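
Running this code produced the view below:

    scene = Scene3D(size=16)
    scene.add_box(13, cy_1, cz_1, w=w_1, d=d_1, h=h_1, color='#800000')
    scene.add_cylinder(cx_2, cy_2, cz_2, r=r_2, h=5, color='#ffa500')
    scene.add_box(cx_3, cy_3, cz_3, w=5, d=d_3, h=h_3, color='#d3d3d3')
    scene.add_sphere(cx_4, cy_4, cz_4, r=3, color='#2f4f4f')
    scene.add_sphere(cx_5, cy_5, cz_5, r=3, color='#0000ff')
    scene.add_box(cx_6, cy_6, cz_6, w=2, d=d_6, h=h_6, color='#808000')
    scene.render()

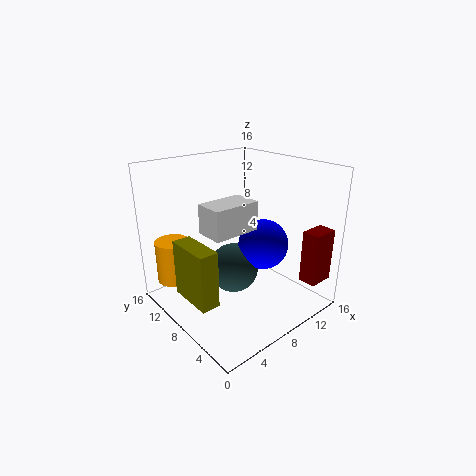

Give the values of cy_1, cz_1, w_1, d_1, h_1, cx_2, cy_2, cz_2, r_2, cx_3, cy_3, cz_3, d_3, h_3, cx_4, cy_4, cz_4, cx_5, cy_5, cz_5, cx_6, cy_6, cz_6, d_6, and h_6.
cy_1 = 1, cz_1 = 3, w_1 = 3, d_1 = 2, h_1 = 6, cx_2 = 3, cy_2 = 14, cz_2 = 2, r_2 = 2, cx_3 = 3, cy_3 = 5, cz_3 = 10, d_3 = 3, h_3 = 3, cx_4 = 9, cy_4 = 10, cz_4 = 3, cx_5 = 12, cy_5 = 8, cz_5 = 6, cx_6 = 1, cy_6 = 5, cz_6 = 3, d_6 = 5, h_6 = 6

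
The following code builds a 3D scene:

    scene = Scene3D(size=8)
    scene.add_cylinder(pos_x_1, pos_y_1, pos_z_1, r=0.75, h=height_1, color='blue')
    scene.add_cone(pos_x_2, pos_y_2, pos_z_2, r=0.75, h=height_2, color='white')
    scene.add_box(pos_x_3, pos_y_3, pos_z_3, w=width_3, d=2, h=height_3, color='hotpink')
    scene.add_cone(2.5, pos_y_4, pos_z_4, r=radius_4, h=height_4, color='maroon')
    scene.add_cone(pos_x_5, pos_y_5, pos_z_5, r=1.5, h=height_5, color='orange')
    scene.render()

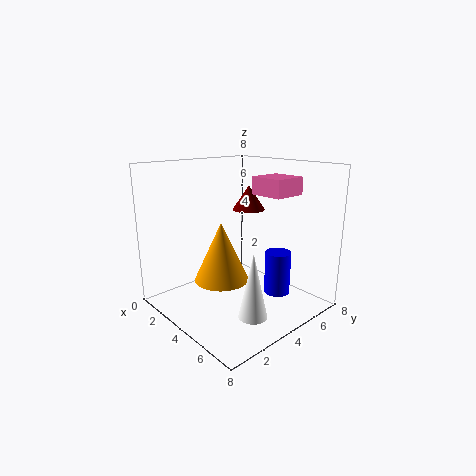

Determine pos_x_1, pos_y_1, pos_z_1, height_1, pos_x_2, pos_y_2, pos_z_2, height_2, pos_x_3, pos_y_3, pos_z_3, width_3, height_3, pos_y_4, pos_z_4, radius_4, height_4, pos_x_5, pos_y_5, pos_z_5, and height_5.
pos_x_1 = 5.25
pos_y_1 = 6
pos_z_1 = 0.5
height_1 = 2.5
pos_x_2 = 6.25
pos_y_2 = 3
pos_z_2 = 0.5
height_2 = 3.5
pos_x_3 = 3.75
pos_y_3 = 5.25
pos_z_3 = 6.25
width_3 = 2
height_3 = 1
pos_y_4 = 6.25
pos_z_4 = 5
radius_4 = 1
height_4 = 1.5
pos_x_5 = 3.75
pos_y_5 = 3
pos_z_5 = 1.75
height_5 = 3.25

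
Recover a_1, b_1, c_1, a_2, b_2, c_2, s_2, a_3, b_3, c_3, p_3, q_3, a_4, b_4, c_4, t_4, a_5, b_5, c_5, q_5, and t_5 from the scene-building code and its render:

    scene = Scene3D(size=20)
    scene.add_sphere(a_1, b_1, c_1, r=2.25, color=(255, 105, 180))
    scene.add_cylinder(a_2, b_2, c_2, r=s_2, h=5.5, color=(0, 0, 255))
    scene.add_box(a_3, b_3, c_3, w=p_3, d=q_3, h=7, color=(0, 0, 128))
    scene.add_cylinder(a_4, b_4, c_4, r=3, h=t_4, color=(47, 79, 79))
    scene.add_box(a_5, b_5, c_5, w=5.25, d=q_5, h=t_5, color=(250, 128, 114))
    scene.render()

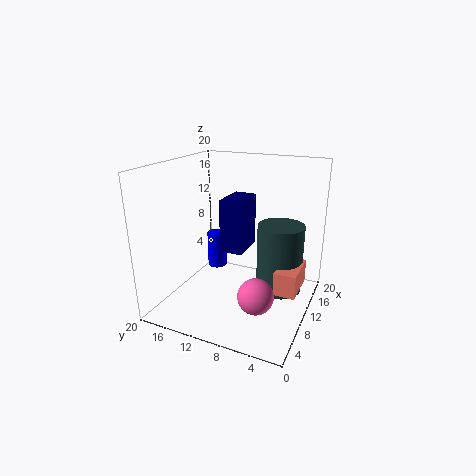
a_1 = 4.25
b_1 = 5
c_1 = 5.25
a_2 = 14
b_2 = 15.5
c_2 = 3
s_2 = 1.5
a_3 = 7
b_3 = 8.25
c_3 = 9
p_3 = 5
q_3 = 3
a_4 = 9.5
b_4 = 3.75
c_4 = 4
t_4 = 9
a_5 = 5.5
b_5 = 0.5
c_5 = 5.25
q_5 = 2.75
t_5 = 3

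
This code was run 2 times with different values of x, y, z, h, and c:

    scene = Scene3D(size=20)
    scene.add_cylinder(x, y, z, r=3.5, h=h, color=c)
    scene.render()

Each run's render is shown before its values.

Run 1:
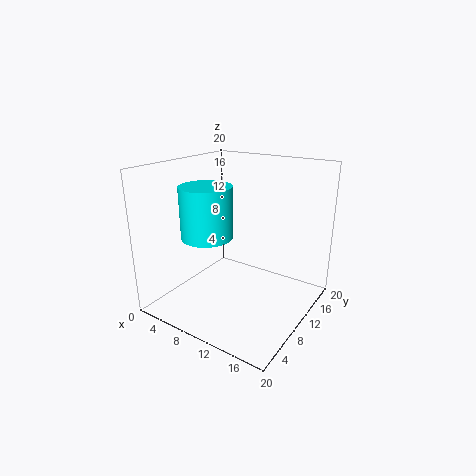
x = 7
y = 7
z = 10.5
h = 7
c = 'cyan'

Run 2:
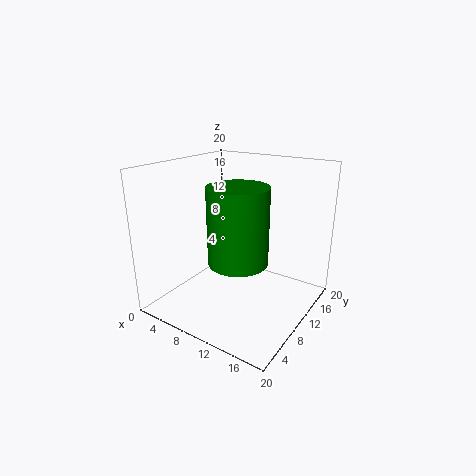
x = 14
y = 4
z = 10
h = 9
c = 'green'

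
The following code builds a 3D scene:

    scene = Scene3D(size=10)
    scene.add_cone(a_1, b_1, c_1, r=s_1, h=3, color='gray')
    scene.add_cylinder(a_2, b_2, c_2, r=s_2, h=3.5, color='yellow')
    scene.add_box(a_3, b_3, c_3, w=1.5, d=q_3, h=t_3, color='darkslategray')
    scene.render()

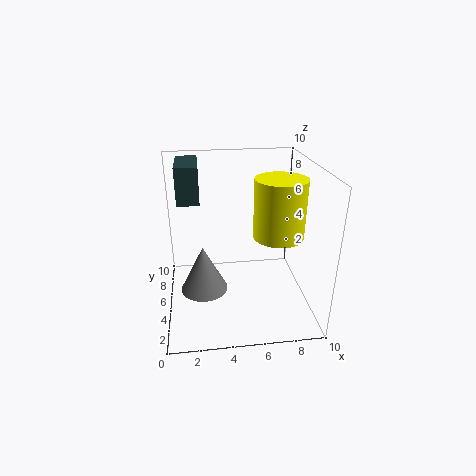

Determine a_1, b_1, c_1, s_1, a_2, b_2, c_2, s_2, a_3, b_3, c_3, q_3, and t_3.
a_1 = 2.5
b_1 = 3
c_1 = 2.5
s_1 = 1.5
a_2 = 7
b_2 = 2
c_2 = 6.5
s_2 = 1.5
a_3 = 1
b_3 = 5
c_3 = 7.5
q_3 = 3.5
t_3 = 2.5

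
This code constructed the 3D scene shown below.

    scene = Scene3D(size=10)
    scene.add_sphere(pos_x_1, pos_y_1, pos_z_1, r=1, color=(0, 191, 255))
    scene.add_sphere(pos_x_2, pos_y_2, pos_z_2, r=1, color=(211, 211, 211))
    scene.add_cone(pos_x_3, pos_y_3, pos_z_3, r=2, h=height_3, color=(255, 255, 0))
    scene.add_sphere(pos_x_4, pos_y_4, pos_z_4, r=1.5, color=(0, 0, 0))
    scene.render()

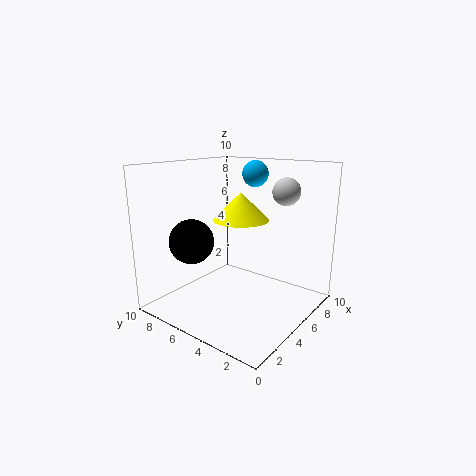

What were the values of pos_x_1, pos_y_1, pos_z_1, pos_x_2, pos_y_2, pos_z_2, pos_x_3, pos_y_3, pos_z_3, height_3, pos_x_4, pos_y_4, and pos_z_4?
pos_x_1 = 8.5, pos_y_1 = 6, pos_z_1 = 9, pos_x_2 = 8, pos_y_2 = 3, pos_z_2 = 8, pos_x_3 = 6, pos_y_3 = 5.5, pos_z_3 = 6, height_3 = 2, pos_x_4 = 2.5, pos_y_4 = 7, pos_z_4 = 5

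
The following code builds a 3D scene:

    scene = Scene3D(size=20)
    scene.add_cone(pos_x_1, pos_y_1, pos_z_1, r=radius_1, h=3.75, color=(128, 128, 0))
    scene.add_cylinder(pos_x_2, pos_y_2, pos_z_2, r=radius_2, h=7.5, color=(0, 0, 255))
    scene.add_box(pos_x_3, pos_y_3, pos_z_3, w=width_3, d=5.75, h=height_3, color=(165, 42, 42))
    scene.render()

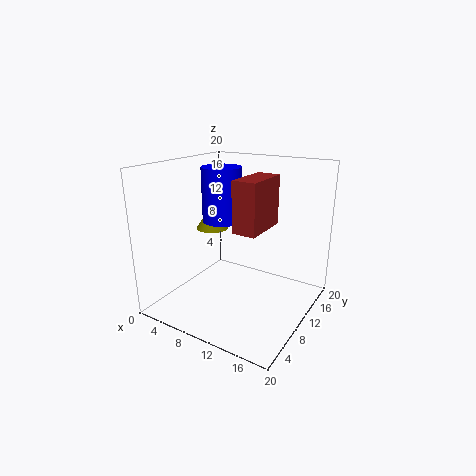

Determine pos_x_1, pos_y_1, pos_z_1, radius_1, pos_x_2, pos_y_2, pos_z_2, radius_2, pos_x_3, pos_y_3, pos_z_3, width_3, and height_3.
pos_x_1 = 3.25; pos_y_1 = 13.25; pos_z_1 = 9.25; radius_1 = 2.5; pos_x_2 = 7.25; pos_y_2 = 10.25; pos_z_2 = 12; radius_2 = 2.75; pos_x_3 = 14; pos_y_3 = 2.25; pos_z_3 = 14; width_3 = 2.75; height_3 = 5.75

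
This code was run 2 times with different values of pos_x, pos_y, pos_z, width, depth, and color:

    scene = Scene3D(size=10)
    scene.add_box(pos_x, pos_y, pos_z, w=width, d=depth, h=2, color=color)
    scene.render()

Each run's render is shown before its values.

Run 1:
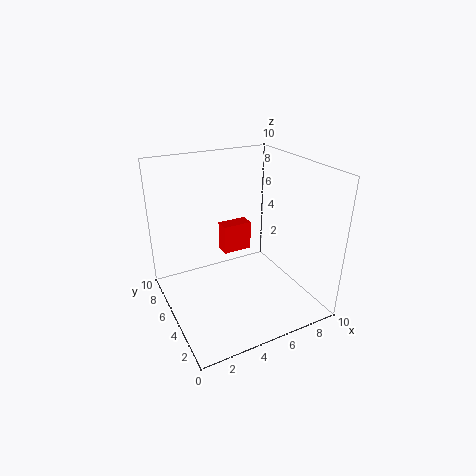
pos_x = 4
pos_y = 5
pos_z = 4
width = 2
depth = 1
color = 'red'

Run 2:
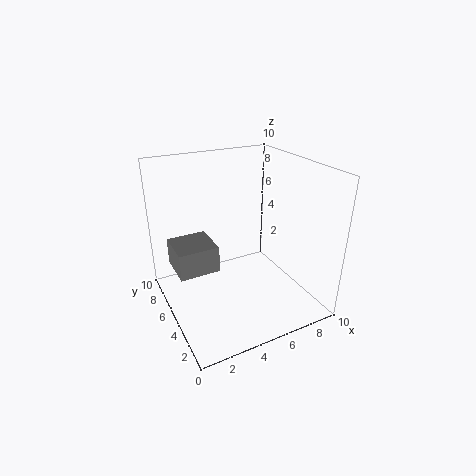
pos_x = 1
pos_y = 6
pos_z = 2
width = 3
depth = 3
color = 'gray'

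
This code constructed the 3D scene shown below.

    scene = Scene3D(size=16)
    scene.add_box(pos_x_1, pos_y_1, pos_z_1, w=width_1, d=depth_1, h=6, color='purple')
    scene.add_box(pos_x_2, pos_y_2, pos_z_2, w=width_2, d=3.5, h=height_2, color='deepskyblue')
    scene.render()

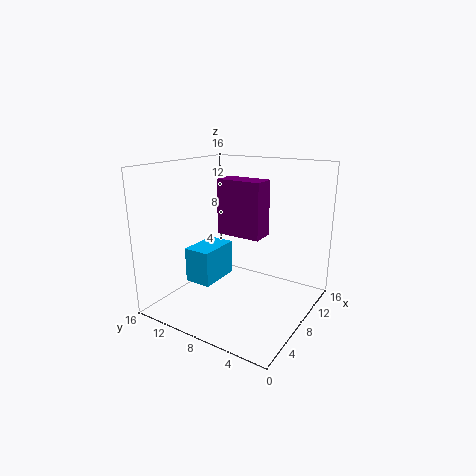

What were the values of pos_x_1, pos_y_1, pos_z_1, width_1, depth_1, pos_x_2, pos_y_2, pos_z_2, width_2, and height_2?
pos_x_1 = 7; pos_y_1 = 5; pos_z_1 = 8.5; width_1 = 2.5; depth_1 = 5; pos_x_2 = 8; pos_y_2 = 12.5; pos_z_2 = 0.5; width_2 = 5.5; height_2 = 4.5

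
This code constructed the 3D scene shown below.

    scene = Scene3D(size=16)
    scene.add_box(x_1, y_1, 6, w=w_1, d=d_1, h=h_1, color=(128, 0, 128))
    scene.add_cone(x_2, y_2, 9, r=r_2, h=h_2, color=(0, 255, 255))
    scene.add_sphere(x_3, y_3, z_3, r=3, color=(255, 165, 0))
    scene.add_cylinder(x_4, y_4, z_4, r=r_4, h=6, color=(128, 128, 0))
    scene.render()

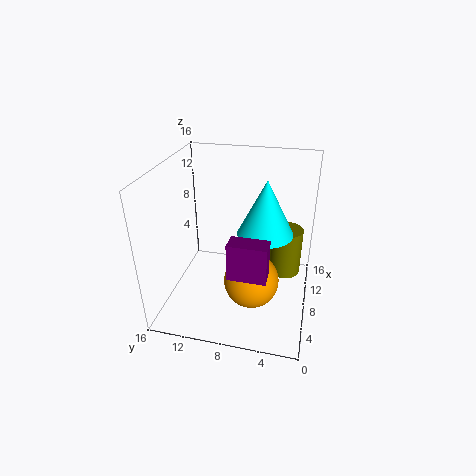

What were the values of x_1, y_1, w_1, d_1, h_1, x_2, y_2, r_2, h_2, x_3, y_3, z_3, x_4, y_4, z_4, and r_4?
x_1 = 3, y_1 = 4, w_1 = 2, d_1 = 4, h_1 = 4, x_2 = 8, y_2 = 5, r_2 = 3, h_2 = 6, x_3 = 6, y_3 = 6, z_3 = 4, x_4 = 13, y_4 = 3, z_4 = 1, r_4 = 2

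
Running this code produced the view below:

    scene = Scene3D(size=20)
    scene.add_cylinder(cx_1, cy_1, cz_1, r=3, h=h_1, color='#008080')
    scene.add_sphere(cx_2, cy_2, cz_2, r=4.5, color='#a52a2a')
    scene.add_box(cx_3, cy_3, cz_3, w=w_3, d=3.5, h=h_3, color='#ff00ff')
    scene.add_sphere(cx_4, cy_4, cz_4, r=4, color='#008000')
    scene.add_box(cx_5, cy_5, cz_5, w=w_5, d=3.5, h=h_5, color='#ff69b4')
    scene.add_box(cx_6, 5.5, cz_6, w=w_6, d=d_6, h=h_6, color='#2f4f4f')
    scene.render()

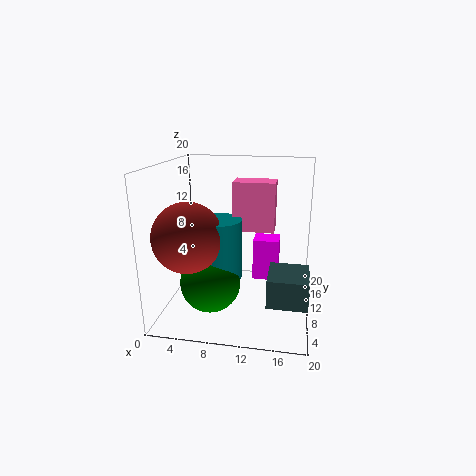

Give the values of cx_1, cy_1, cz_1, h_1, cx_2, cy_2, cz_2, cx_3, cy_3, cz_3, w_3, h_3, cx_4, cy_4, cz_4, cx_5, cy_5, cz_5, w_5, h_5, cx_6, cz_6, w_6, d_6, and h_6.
cx_1 = 8; cy_1 = 7; cz_1 = 5.5; h_1 = 8; cx_2 = 4.5; cy_2 = 5; cz_2 = 11.5; cx_3 = 11.5; cy_3 = 14.5; cz_3 = 1.5; w_3 = 4; h_3 = 6.5; cx_4 = 7; cy_4 = 6; cz_4 = 5; cx_5 = 9.5; cy_5 = 8.5; cz_5 = 11.5; w_5 = 5.5; h_5 = 6.5; cx_6 = 14.5; cz_6 = 2; w_6 = 5.5; d_6 = 6; h_6 = 4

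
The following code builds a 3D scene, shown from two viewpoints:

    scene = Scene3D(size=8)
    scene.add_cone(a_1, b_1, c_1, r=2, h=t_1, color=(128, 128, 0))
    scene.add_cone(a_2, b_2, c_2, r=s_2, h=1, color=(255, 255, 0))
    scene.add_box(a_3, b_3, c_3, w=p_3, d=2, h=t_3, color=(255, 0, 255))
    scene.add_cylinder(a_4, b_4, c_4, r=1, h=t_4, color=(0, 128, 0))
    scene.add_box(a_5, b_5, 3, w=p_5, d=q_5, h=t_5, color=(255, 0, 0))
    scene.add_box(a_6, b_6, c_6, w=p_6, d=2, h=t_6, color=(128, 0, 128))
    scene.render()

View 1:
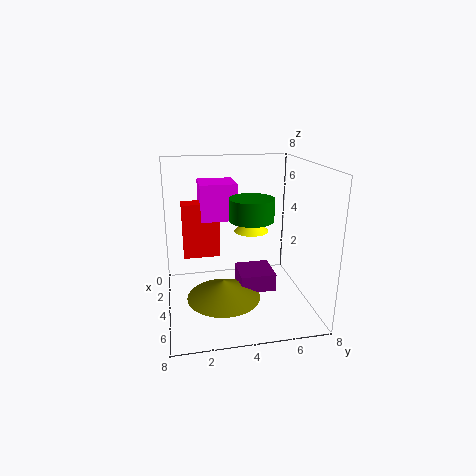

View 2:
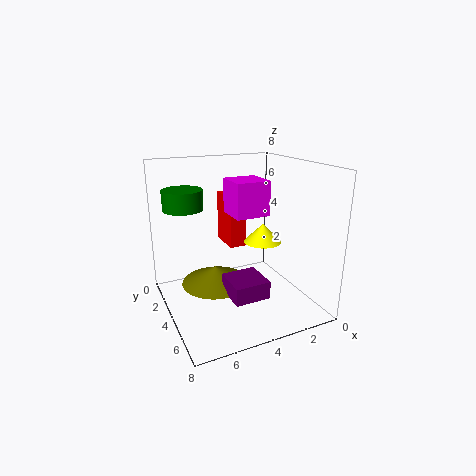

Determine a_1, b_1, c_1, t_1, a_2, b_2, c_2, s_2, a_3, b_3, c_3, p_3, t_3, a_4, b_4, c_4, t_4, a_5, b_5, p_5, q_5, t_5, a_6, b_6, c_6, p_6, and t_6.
a_1 = 5; b_1 = 3; c_1 = 1; t_1 = 1; a_2 = 3; b_2 = 5; c_2 = 4; s_2 = 1; a_3 = 2; b_3 = 2; c_3 = 5; p_3 = 2; t_3 = 2; a_4 = 7; b_4 = 4; c_4 = 6; t_4 = 1; a_5 = 3; b_5 = 1; p_5 = 1; q_5 = 2; t_5 = 3; a_6 = 3; b_6 = 4; c_6 = 1; p_6 = 2; t_6 = 1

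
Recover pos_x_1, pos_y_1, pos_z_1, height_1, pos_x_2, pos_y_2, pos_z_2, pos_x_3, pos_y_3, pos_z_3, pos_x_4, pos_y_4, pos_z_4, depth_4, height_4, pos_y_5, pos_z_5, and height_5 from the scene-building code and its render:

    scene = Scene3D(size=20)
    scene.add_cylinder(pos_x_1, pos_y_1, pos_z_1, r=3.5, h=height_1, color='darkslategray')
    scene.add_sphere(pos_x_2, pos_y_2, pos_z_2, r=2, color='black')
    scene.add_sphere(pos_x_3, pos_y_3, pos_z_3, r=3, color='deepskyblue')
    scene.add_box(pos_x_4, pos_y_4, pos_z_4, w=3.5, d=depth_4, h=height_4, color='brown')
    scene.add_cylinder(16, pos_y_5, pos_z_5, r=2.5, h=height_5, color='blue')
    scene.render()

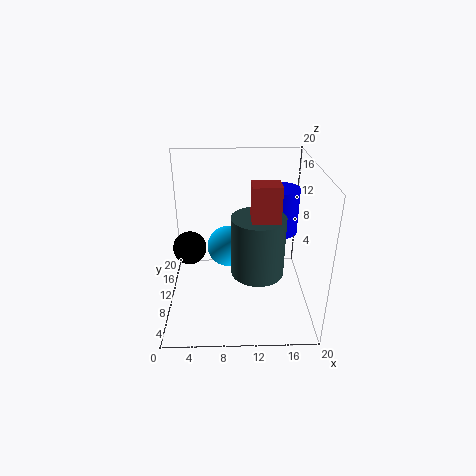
pos_x_1 = 12.5
pos_y_1 = 7
pos_z_1 = 6.5
height_1 = 8
pos_x_2 = 4
pos_y_2 = 5
pos_z_2 = 11.5
pos_x_3 = 8.5
pos_y_3 = 13
pos_z_3 = 7
pos_x_4 = 11.5
pos_y_4 = 5
pos_z_4 = 13.5
depth_4 = 3
height_4 = 5.5
pos_y_5 = 12
pos_z_5 = 10
height_5 = 6.5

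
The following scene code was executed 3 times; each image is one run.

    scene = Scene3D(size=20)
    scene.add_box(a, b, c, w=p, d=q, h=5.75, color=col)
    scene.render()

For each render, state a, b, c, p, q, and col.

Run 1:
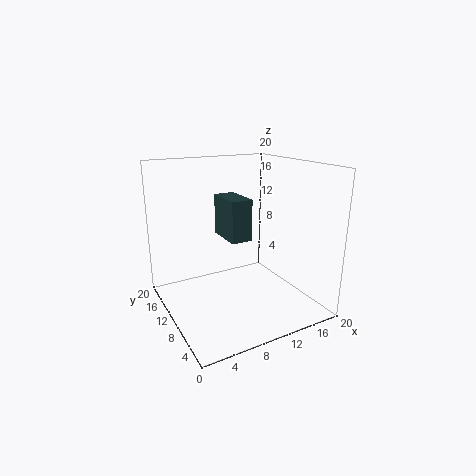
a = 8.5; b = 8.75; c = 9.75; p = 3; q = 5.5; col = 'darkslategray'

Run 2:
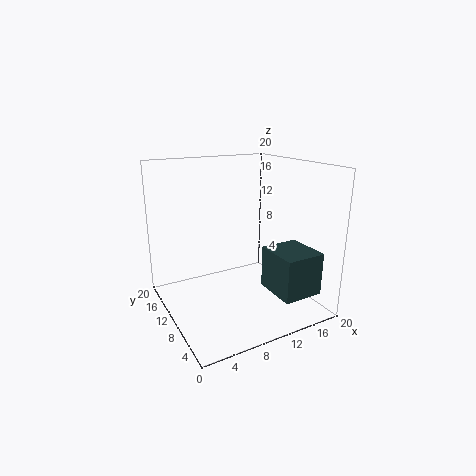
a = 12.25; b = 1.25; c = 3.5; p = 5.5; q = 6; col = 'darkslategray'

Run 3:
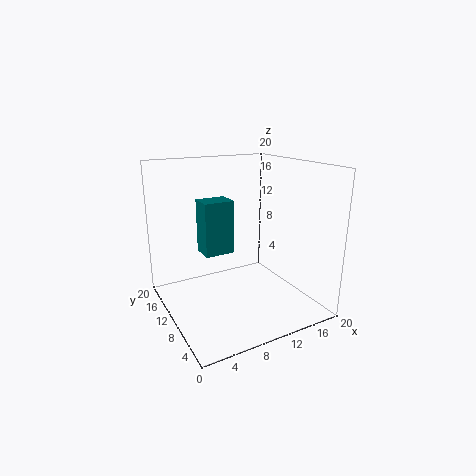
a = 2; b = 2.25; c = 11.75; p = 3.25; q = 2.5; col = 'teal'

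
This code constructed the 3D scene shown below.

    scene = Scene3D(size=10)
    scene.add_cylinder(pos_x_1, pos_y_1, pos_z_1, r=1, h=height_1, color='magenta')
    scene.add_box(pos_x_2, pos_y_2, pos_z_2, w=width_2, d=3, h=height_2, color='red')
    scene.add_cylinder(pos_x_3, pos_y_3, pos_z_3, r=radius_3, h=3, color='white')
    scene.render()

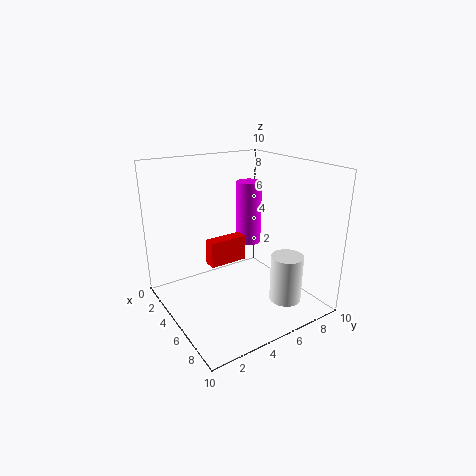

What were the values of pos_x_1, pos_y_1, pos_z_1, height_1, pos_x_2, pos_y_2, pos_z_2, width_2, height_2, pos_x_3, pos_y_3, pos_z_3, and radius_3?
pos_x_1 = 2
pos_y_1 = 8
pos_z_1 = 3
height_1 = 5
pos_x_2 = 2
pos_y_2 = 4
pos_z_2 = 2
width_2 = 1
height_2 = 2
pos_x_3 = 9
pos_y_3 = 6
pos_z_3 = 2
radius_3 = 1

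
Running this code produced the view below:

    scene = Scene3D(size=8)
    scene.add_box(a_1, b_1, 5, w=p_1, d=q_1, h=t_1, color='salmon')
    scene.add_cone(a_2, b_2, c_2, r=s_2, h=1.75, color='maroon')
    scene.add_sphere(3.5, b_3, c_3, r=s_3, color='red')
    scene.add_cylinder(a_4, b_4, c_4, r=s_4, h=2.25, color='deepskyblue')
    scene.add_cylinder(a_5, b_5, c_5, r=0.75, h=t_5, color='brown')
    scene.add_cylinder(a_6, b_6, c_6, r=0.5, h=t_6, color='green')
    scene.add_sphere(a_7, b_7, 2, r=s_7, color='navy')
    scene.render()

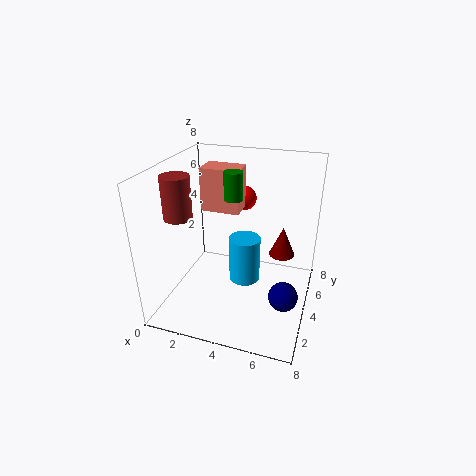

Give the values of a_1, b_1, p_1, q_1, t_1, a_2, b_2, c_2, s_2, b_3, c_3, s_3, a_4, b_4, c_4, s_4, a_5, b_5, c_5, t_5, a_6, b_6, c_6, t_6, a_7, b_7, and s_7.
a_1 = 1.5, b_1 = 4.75, p_1 = 2.25, q_1 = 1.5, t_1 = 2.5, a_2 = 6.25, b_2 = 5.5, c_2 = 2.5, s_2 = 0.75, b_3 = 6.75, c_3 = 5.25, s_3 = 0.75, a_4 = 5, b_4 = 2, c_4 = 3, s_4 = 0.75, a_5 = 1.25, b_5 = 2.5, c_5 = 5.5, t_5 = 2.25, a_6 = 3.75, b_6 = 4, c_6 = 6.25, t_6 = 1.5, a_7 = 7, b_7 = 2.25, s_7 = 0.75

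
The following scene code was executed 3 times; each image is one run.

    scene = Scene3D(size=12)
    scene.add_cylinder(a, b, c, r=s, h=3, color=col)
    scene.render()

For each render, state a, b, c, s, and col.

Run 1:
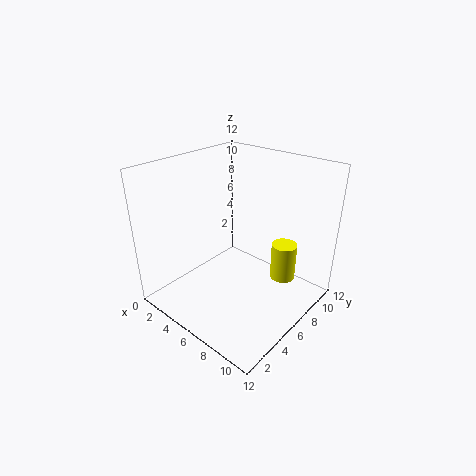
a = 9.75; b = 7.25; c = 3.25; s = 1; col = 'yellow'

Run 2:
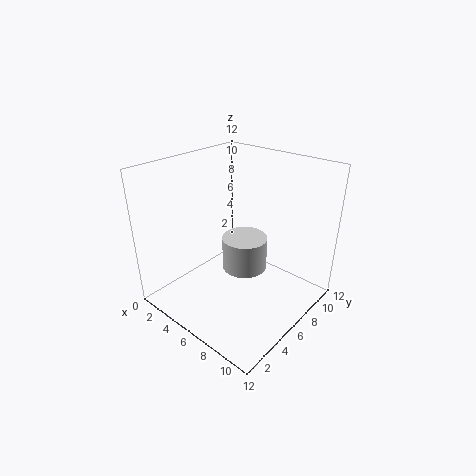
a = 5.5; b = 7.5; c = 2.25; s = 2; col = 'lightgray'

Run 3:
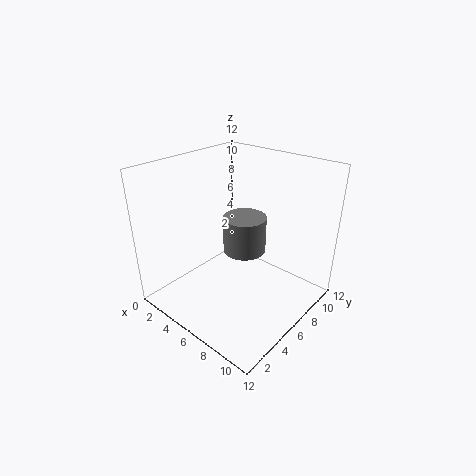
a = 6.5; b = 6.25; c = 5; s = 1.75; col = 'gray'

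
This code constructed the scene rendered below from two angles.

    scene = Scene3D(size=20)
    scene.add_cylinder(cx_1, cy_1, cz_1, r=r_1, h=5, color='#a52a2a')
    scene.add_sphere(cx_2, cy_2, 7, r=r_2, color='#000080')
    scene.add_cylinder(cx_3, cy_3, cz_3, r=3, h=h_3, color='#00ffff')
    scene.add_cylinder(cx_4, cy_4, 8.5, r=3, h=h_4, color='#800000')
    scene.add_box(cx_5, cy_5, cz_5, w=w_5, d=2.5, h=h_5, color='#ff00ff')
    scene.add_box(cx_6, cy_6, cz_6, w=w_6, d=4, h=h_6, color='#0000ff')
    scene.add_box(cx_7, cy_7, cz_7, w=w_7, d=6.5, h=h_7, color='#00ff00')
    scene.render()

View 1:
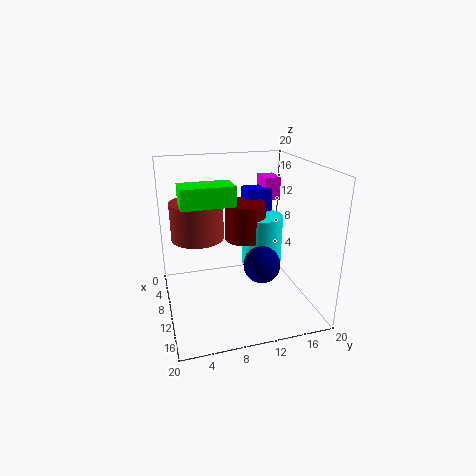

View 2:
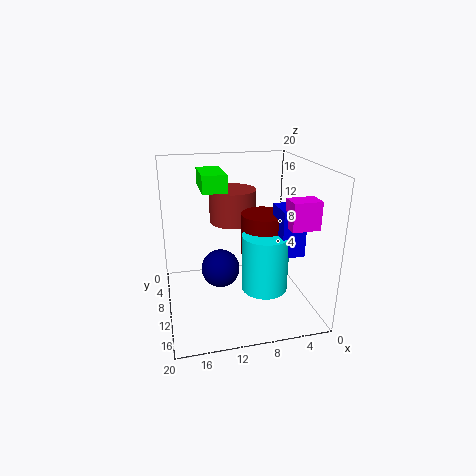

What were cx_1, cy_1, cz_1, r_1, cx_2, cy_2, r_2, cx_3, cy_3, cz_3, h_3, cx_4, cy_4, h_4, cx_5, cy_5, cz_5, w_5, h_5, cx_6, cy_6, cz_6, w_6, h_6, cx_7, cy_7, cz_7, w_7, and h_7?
cx_1 = 9.5; cy_1 = 4.5; cz_1 = 10.5; r_1 = 3.5; cx_2 = 13; cy_2 = 12.5; r_2 = 2.5; cx_3 = 7.5; cy_3 = 14.5; cz_3 = 4.5; h_3 = 7.5; cx_4 = 7; cy_4 = 12; h_4 = 5.5; cx_5 = 2; cy_5 = 15.5; cz_5 = 13.5; w_5 = 3.5; h_5 = 3.5; cx_6 = 3; cy_6 = 12.5; cz_6 = 9.5; w_6 = 3; h_6 = 6; cx_7 = 11; cy_7 = 2; cz_7 = 16; w_7 = 3.5; h_7 = 2.5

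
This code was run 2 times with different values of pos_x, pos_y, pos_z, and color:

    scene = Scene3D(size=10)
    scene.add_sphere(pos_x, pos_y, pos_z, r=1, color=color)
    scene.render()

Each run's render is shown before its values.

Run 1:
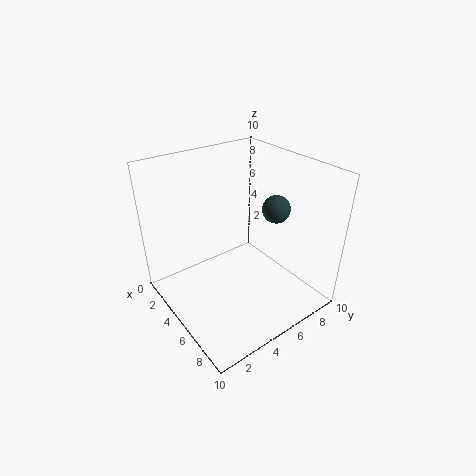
pos_x = 5.5; pos_y = 8; pos_z = 6.5; color = 'darkslategray'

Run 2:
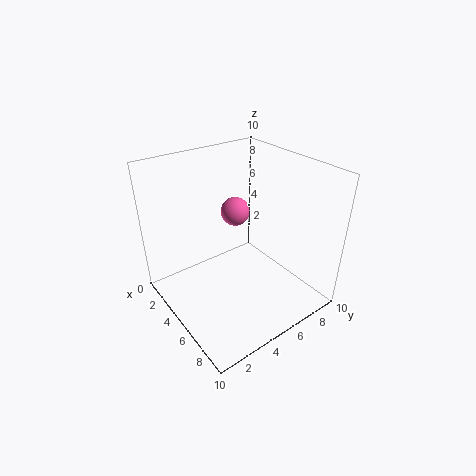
pos_x = 4; pos_y = 5.5; pos_z = 6.5; color = 'hotpink'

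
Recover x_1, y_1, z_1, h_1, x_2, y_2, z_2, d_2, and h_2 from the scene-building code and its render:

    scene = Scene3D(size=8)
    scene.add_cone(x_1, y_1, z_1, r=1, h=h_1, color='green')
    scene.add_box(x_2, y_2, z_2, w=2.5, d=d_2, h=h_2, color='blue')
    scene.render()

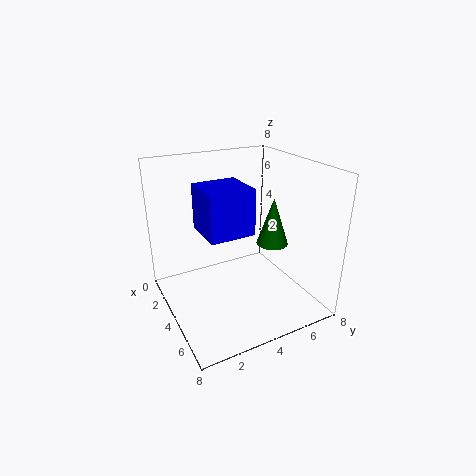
x_1 = 3; y_1 = 7; z_1 = 2.5; h_1 = 3; x_2 = 2.5; y_2 = 2; z_2 = 4.5; d_2 = 2.5; h_2 = 2.5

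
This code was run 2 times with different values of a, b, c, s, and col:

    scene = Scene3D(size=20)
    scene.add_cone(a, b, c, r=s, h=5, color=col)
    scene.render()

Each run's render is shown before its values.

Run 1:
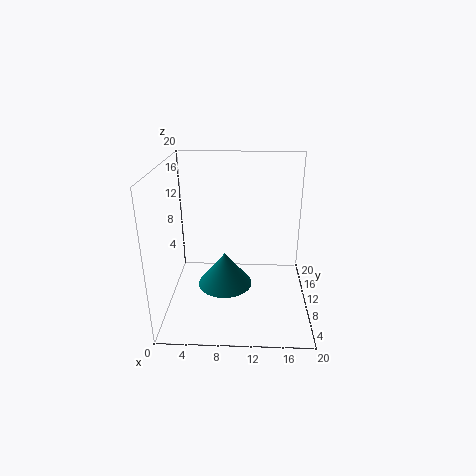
a = 8; b = 11; c = 2; s = 4; col = 'teal'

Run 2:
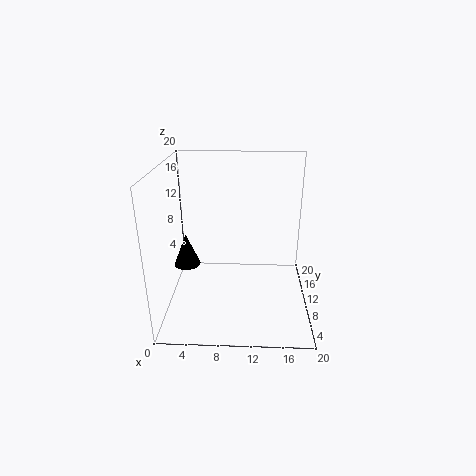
a = 2; b = 13; c = 4; s = 2; col = 'black'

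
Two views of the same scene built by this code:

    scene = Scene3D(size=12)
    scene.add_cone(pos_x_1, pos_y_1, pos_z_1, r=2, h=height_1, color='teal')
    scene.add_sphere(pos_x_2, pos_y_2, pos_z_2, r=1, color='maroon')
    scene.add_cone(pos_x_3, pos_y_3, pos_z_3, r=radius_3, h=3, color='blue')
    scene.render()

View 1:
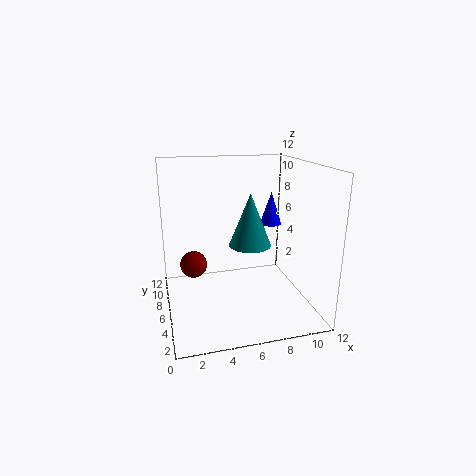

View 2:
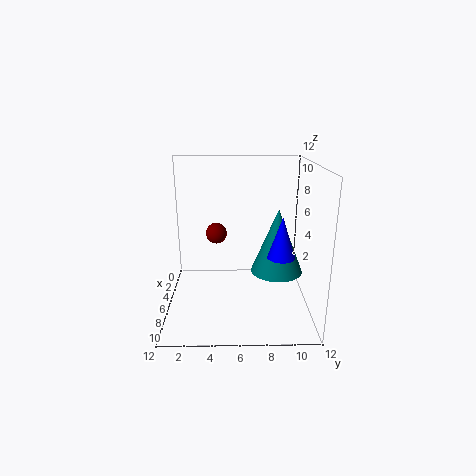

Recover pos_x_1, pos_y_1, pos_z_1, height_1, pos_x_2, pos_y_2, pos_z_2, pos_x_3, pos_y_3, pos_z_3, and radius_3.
pos_x_1 = 8
pos_y_1 = 9
pos_z_1 = 4
height_1 = 5
pos_x_2 = 2
pos_y_2 = 4
pos_z_2 = 5
pos_x_3 = 10
pos_y_3 = 9
pos_z_3 = 6
radius_3 = 1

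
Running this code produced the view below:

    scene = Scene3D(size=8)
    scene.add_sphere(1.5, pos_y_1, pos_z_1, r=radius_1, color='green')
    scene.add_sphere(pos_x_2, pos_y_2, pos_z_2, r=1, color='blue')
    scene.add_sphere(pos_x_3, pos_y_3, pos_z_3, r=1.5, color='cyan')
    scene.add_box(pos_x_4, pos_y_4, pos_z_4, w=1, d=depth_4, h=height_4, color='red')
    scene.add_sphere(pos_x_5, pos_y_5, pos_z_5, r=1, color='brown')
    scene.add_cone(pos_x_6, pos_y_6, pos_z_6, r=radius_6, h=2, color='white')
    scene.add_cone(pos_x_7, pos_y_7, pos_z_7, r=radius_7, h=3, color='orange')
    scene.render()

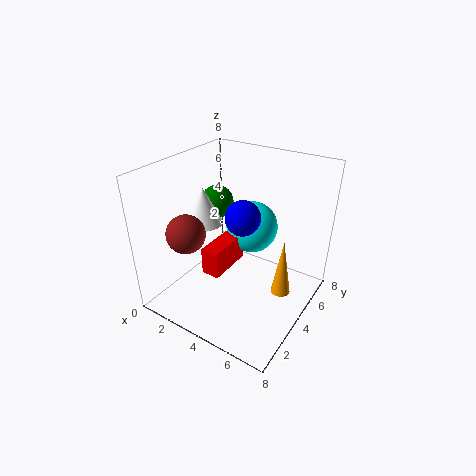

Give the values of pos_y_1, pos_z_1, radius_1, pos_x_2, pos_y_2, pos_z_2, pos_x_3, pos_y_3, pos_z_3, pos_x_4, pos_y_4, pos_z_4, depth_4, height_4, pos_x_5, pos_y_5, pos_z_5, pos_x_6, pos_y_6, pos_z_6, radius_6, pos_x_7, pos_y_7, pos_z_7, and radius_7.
pos_y_1 = 5.5, pos_z_1 = 5, radius_1 = 1, pos_x_2 = 4, pos_y_2 = 4.5, pos_z_2 = 5, pos_x_3 = 4, pos_y_3 = 5.5, pos_z_3 = 4, pos_x_4 = 3, pos_y_4 = 2, pos_z_4 = 2.5, depth_4 = 2.5, height_4 = 1.5, pos_x_5 = 2.5, pos_y_5 = 1.5, pos_z_5 = 5, pos_x_6 = 2.5, pos_y_6 = 3, pos_z_6 = 5, radius_6 = 1, pos_x_7 = 7, pos_y_7 = 3.5, pos_z_7 = 2, radius_7 = 0.5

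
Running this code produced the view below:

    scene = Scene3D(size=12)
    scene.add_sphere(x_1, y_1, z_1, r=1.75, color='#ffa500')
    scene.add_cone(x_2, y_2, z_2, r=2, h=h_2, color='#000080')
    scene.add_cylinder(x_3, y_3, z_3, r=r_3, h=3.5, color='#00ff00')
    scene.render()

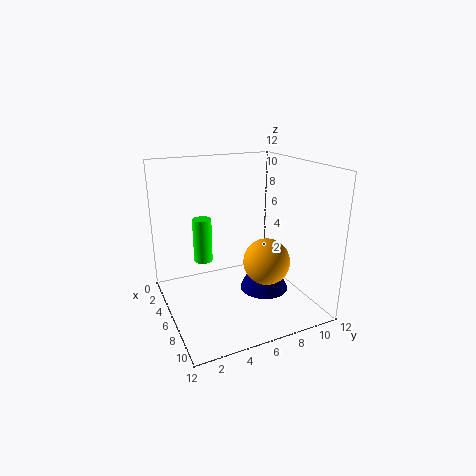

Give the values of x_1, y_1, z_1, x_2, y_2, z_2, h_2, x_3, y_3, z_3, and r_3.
x_1 = 9.5
y_1 = 6.75
z_1 = 5.25
x_2 = 7.5
y_2 = 7.75
z_2 = 1.75
h_2 = 4.25
x_3 = 5.75
y_3 = 3
z_3 = 4.5
r_3 = 0.75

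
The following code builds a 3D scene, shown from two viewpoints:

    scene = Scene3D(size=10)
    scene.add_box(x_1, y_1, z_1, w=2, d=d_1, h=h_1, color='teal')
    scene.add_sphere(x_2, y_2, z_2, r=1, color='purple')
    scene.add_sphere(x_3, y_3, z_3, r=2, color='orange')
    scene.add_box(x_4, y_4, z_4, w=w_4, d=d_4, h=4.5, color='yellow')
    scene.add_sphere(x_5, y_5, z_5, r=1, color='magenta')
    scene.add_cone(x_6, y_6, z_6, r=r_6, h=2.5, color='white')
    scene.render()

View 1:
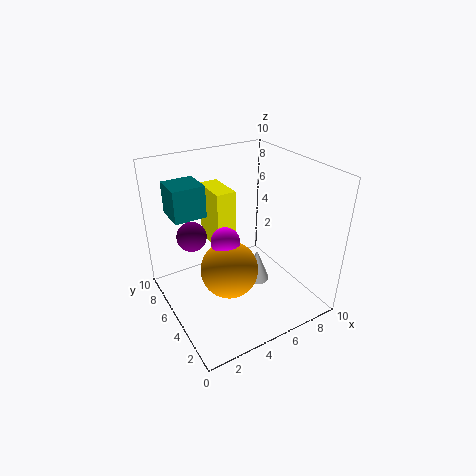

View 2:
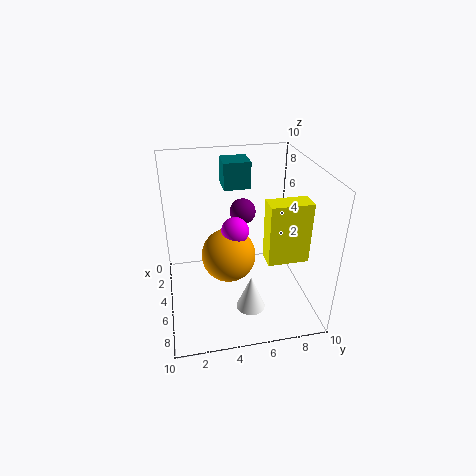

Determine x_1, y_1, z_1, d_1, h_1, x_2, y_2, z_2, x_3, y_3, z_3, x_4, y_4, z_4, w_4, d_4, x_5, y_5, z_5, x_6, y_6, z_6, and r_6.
x_1 = 0.5, y_1 = 4.5, z_1 = 7.5, d_1 = 2, h_1 = 2, x_2 = 2, y_2 = 6, z_2 = 5.5, x_3 = 4, y_3 = 4.5, z_3 = 3, x_4 = 4.5, y_4 = 7, z_4 = 3, w_4 = 1.5, d_4 = 3, x_5 = 4, y_5 = 5, z_5 = 5, x_6 = 7, y_6 = 5.5, z_6 = 0.5, r_6 = 1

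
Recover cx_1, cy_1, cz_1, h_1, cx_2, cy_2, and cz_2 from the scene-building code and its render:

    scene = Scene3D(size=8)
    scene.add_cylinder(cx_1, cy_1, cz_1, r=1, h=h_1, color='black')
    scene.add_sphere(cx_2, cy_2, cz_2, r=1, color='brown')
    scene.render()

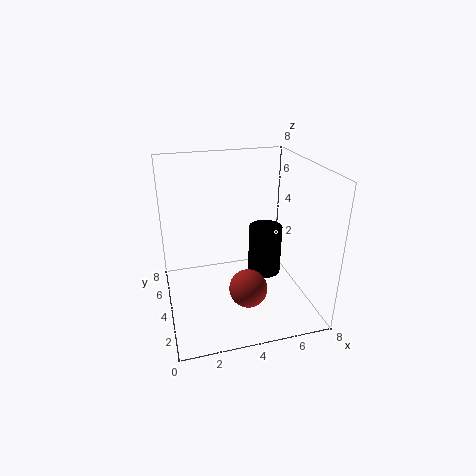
cx_1 = 6
cy_1 = 5
cz_1 = 1
h_1 = 3
cx_2 = 4
cy_2 = 2
cz_2 = 2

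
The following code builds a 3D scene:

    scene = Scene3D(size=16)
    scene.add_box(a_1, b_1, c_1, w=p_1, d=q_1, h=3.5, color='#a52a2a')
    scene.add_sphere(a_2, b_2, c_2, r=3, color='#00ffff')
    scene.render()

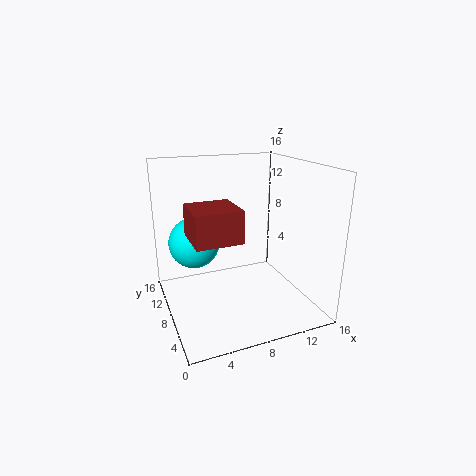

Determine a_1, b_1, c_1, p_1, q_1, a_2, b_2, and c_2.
a_1 = 2.5
b_1 = 5
c_1 = 8.5
p_1 = 5
q_1 = 5
a_2 = 4
b_2 = 12
c_2 = 6.5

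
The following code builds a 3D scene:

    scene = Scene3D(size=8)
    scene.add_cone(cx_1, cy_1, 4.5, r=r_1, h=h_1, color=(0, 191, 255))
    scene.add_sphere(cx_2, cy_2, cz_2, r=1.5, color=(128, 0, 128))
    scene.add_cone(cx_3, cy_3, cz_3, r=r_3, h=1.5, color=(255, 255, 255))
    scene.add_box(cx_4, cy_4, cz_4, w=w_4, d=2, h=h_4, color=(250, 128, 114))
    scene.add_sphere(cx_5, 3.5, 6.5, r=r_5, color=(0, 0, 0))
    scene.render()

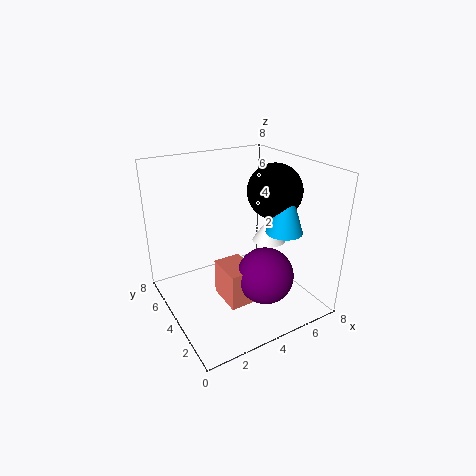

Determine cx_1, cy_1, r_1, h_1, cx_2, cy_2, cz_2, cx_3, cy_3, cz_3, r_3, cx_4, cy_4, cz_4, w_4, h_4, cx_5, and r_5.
cx_1 = 6
cy_1 = 2.5
r_1 = 1
h_1 = 3
cx_2 = 4.5
cy_2 = 2
cz_2 = 2.5
cx_3 = 6.5
cy_3 = 4.5
cz_3 = 3
r_3 = 1
cx_4 = 2.5
cy_4 = 2
cz_4 = 1
w_4 = 1.5
h_4 = 2
cx_5 = 6
r_5 = 1.5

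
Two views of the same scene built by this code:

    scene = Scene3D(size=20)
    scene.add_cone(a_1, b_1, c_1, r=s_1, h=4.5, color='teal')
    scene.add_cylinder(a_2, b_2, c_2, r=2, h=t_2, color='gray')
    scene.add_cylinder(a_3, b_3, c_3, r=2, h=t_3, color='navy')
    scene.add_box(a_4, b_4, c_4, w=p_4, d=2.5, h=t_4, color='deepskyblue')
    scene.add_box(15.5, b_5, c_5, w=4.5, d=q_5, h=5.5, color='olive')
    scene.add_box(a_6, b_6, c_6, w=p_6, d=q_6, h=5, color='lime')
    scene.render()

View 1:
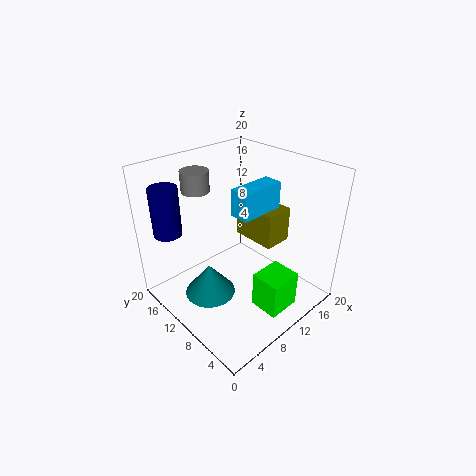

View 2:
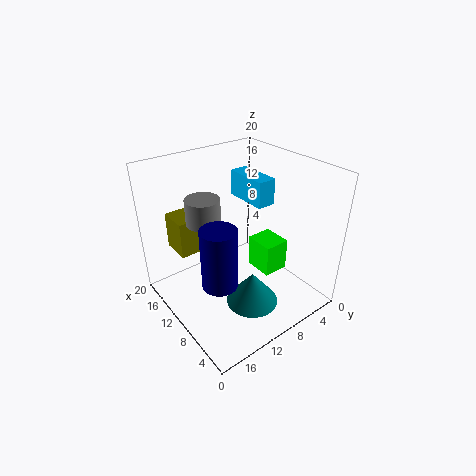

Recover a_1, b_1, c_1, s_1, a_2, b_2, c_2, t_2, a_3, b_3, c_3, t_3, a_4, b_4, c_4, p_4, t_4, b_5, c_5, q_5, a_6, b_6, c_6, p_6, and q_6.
a_1 = 5.5; b_1 = 11; c_1 = 2.5; s_1 = 3.5; a_2 = 8; b_2 = 16.5; c_2 = 15.5; t_2 = 3; a_3 = 3.5; b_3 = 17.5; c_3 = 10; t_3 = 7; a_4 = 7.5; b_4 = 6; c_4 = 15; p_4 = 6; t_4 = 3.5; b_5 = 9; c_5 = 6; q_5 = 7; a_6 = 8.5; b_6 = 1.5; c_6 = 2; p_6 = 4.5; q_6 = 4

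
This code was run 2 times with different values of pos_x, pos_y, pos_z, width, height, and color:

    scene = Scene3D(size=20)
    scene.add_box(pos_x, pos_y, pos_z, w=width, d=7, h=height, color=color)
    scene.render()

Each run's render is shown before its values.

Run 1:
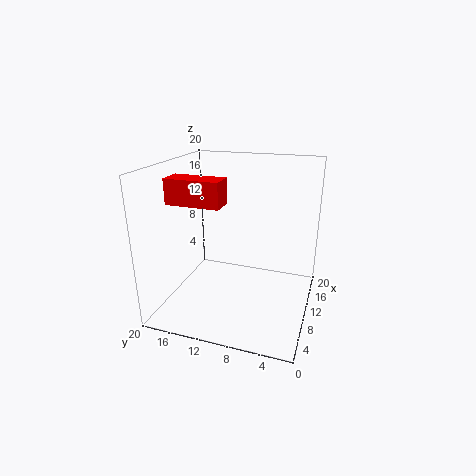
pos_x = 4.25
pos_y = 10.5
pos_z = 15.75
width = 3
height = 3.25
color = 'red'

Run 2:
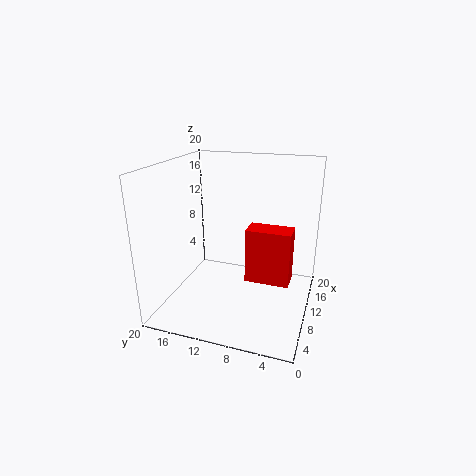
pos_x = 14
pos_y = 3.25
pos_z = 0.75
width = 3.75
height = 8.75
color = 'red'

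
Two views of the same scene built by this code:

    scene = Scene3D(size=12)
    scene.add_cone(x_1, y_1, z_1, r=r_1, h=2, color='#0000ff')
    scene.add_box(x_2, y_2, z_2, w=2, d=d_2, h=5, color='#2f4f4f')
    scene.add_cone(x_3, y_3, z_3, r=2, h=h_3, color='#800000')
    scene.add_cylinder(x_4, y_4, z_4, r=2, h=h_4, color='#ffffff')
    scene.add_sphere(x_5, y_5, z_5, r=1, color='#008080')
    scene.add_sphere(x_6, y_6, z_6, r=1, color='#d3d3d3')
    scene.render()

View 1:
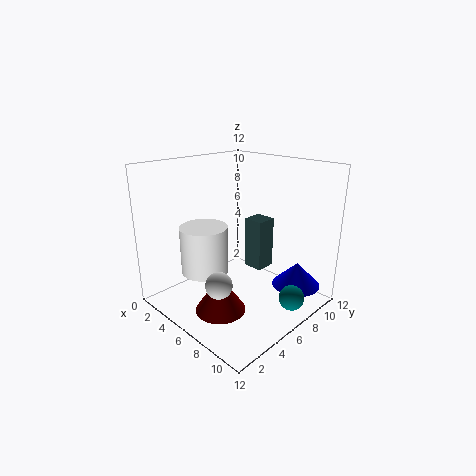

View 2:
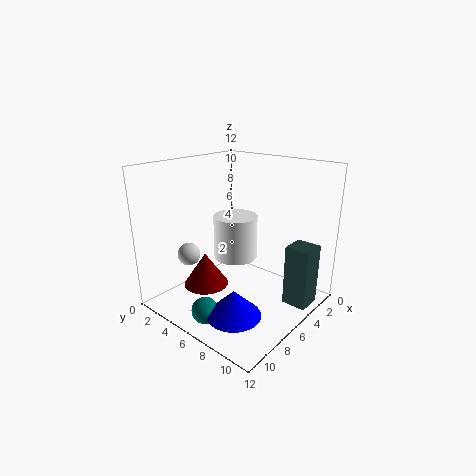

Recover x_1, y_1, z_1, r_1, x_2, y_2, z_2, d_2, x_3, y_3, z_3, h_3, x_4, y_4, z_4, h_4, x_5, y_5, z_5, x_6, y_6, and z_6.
x_1 = 10
y_1 = 9
z_1 = 2
r_1 = 2
x_2 = 3
y_2 = 10
z_2 = 1
d_2 = 2
x_3 = 7
y_3 = 3
z_3 = 1
h_3 = 3
x_4 = 4
y_4 = 4
z_4 = 3
h_4 = 4
x_5 = 11
y_5 = 7
z_5 = 2
x_6 = 8
y_6 = 2
z_6 = 4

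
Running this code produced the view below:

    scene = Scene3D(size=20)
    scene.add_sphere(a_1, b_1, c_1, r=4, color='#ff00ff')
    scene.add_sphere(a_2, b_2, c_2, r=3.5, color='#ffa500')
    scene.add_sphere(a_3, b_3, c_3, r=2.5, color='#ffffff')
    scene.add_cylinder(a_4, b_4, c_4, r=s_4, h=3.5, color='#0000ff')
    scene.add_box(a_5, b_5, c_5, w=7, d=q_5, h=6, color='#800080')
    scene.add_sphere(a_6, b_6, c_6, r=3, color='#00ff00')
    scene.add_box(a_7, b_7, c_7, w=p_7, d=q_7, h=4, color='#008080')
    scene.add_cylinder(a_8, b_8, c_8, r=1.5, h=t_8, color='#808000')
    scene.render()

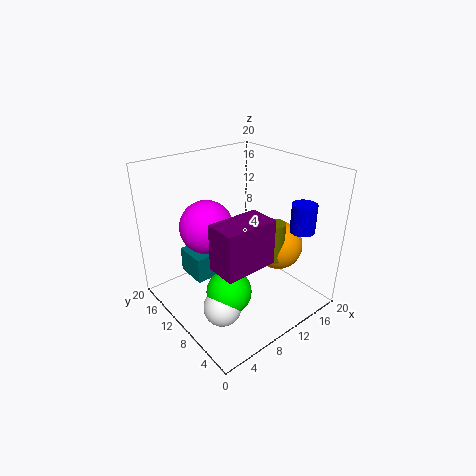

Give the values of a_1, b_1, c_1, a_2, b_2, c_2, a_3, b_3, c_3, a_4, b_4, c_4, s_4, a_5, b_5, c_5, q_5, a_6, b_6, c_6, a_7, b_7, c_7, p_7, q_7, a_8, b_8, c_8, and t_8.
a_1 = 8.5; b_1 = 15.5; c_1 = 10; a_2 = 15.5; b_2 = 7.5; c_2 = 8; a_3 = 4.5; b_3 = 6.5; c_3 = 3; a_4 = 13; b_4 = 1.5; c_4 = 13.5; s_4 = 1.5; a_5 = 3.5; b_5 = 3.5; c_5 = 9; q_5 = 4; a_6 = 6; b_6 = 7; c_6 = 4.5; a_7 = 6; b_7 = 14.5; c_7 = 1.5; p_7 = 6; q_7 = 5; a_8 = 13.5; b_8 = 6.5; c_8 = 7; t_8 = 5.5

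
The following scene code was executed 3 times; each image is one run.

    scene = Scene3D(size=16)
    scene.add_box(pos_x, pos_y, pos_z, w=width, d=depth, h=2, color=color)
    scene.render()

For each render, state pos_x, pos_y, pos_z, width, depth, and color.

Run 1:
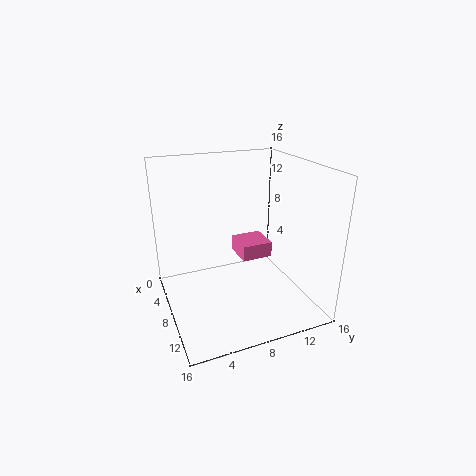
pos_x = 1; pos_y = 10; pos_z = 3; width = 4; depth = 4; color = 'hotpink'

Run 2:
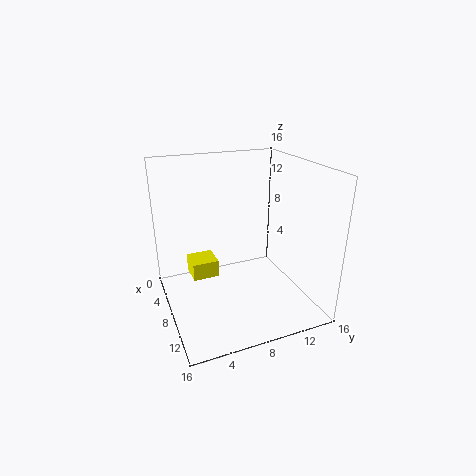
pos_x = 4; pos_y = 3; pos_z = 3; width = 3; depth = 3; color = 'yellow'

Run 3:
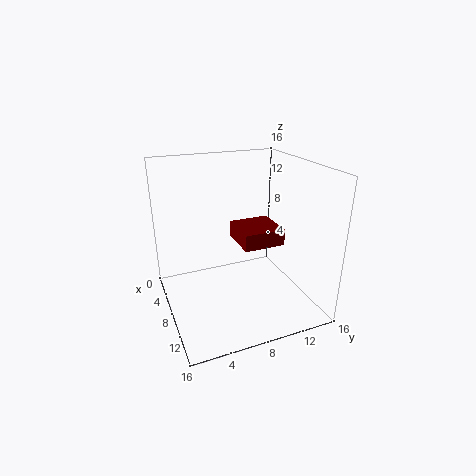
pos_x = 3; pos_y = 9; pos_z = 6; width = 5; depth = 5; color = 'maroon'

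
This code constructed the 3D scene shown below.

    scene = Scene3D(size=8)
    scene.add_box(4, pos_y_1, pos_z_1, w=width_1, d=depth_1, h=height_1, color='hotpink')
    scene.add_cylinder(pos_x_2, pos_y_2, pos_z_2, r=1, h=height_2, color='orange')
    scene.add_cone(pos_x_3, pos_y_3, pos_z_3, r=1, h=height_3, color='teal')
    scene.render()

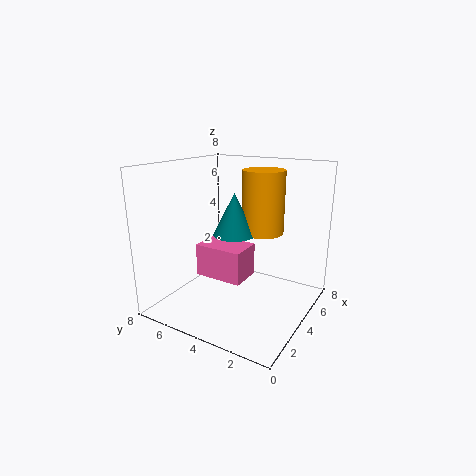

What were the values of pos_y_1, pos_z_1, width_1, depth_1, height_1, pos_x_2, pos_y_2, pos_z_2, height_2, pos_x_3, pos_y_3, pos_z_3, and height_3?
pos_y_1 = 4; pos_z_1 = 1; width_1 = 2; depth_1 = 3; height_1 = 2; pos_x_2 = 3; pos_y_2 = 2; pos_z_2 = 5; height_2 = 3; pos_x_3 = 2; pos_y_3 = 3; pos_z_3 = 5; height_3 = 2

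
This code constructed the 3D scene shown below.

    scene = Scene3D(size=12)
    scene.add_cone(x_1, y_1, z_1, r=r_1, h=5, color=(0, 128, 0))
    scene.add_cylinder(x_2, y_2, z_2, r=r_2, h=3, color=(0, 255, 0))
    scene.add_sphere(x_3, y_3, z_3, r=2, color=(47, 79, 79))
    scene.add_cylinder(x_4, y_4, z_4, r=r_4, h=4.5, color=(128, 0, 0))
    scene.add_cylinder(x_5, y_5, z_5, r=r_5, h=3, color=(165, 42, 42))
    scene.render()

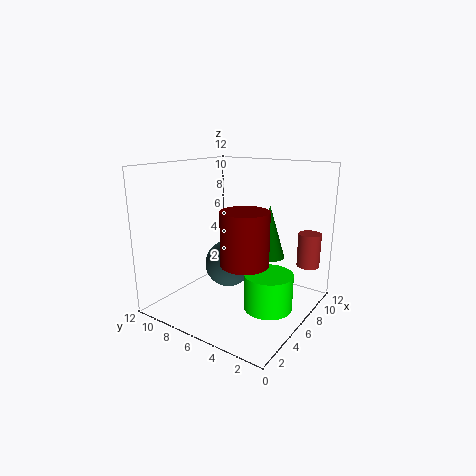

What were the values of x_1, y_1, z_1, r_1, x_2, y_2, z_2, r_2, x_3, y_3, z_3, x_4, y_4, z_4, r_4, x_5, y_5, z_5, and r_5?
x_1 = 10.5; y_1 = 5.5; z_1 = 3; r_1 = 1.5; x_2 = 6; y_2 = 3; z_2 = 0.5; r_2 = 2; x_3 = 6; y_3 = 7; z_3 = 3.5; x_4 = 5.5; y_4 = 5; z_4 = 4; r_4 = 2; x_5 = 10.5; y_5 = 1.5; z_5 = 3; r_5 = 1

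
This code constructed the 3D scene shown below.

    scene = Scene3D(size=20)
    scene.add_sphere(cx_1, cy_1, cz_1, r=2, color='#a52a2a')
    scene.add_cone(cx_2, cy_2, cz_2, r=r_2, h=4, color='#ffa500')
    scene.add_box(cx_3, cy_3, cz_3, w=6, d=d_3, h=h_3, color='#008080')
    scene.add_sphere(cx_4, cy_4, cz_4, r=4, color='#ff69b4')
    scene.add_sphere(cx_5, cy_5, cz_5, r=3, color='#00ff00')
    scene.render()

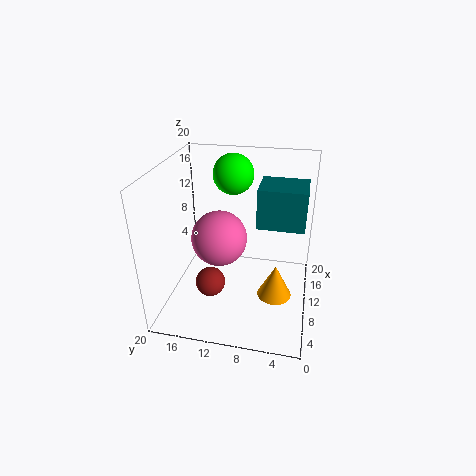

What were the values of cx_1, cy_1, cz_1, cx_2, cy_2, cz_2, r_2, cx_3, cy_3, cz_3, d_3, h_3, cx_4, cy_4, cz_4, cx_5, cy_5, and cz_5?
cx_1 = 6; cy_1 = 13; cz_1 = 5; cx_2 = 3; cy_2 = 4; cz_2 = 7; r_2 = 2; cx_3 = 13; cy_3 = 1; cz_3 = 10; d_3 = 7; h_3 = 6; cx_4 = 11; cy_4 = 13; cz_4 = 9; cx_5 = 16; cy_5 = 12; cz_5 = 17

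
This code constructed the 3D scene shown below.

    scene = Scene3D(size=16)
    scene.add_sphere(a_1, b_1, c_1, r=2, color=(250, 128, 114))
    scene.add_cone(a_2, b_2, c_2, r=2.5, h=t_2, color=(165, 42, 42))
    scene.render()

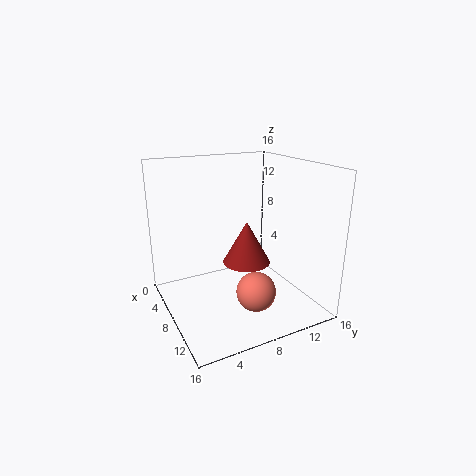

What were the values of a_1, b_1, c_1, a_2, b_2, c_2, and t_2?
a_1 = 13; b_1 = 7.5; c_1 = 4; a_2 = 10; b_2 = 8; c_2 = 6; t_2 = 4.5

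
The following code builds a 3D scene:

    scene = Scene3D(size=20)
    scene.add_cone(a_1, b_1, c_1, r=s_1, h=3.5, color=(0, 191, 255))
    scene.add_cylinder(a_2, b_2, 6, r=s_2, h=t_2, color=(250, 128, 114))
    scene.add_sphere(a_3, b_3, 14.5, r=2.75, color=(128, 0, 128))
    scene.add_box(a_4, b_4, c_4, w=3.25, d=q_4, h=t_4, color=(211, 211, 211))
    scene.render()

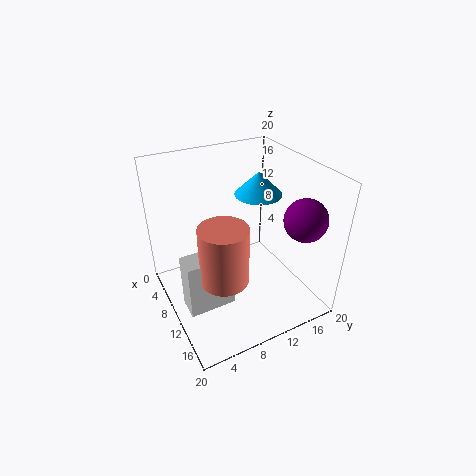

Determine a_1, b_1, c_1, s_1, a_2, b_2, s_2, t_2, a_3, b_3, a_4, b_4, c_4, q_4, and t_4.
a_1 = 6.5; b_1 = 15.25; c_1 = 14; s_1 = 3.5; a_2 = 12.75; b_2 = 6.5; s_2 = 3.25; t_2 = 8; a_3 = 16.5; b_3 = 16; a_4 = 9.5; b_4 = 1.5; c_4 = 1.25; q_4 = 6.5; t_4 = 8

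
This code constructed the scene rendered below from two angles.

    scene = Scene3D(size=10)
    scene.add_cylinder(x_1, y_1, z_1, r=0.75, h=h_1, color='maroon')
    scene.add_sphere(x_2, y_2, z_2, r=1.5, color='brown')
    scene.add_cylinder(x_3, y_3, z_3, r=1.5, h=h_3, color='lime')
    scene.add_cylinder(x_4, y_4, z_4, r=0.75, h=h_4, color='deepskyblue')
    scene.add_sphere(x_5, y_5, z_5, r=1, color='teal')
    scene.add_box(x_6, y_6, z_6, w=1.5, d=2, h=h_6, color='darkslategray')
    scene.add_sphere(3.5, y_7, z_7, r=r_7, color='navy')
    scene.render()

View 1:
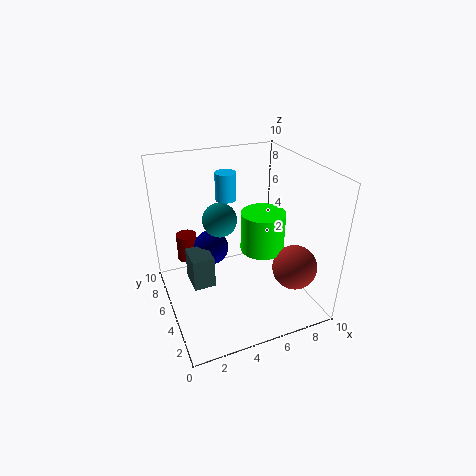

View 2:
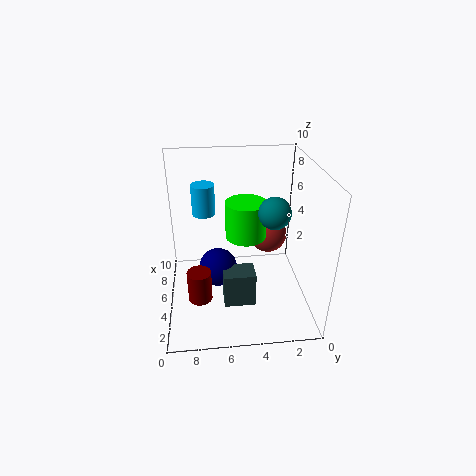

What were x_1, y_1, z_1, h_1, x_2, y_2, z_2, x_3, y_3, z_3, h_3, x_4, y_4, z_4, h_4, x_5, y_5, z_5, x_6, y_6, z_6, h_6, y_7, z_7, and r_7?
x_1 = 2
y_1 = 7.75
z_1 = 2.5
h_1 = 2
x_2 = 8
y_2 = 2.25
z_2 = 3.5
x_3 = 6.5
y_3 = 4.25
z_3 = 4.25
h_3 = 2.75
x_4 = 5
y_4 = 7.25
z_4 = 7
h_4 = 2
x_5 = 3
y_5 = 3
z_5 = 7.75
x_6 = 1.5
y_6 = 4.25
z_6 = 2
h_6 = 2.25
y_7 = 6.5
z_7 = 3.75
r_7 = 1.25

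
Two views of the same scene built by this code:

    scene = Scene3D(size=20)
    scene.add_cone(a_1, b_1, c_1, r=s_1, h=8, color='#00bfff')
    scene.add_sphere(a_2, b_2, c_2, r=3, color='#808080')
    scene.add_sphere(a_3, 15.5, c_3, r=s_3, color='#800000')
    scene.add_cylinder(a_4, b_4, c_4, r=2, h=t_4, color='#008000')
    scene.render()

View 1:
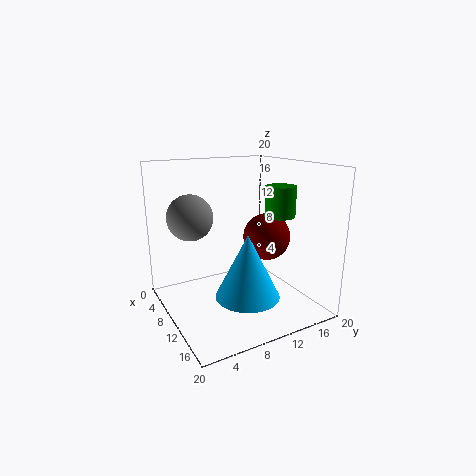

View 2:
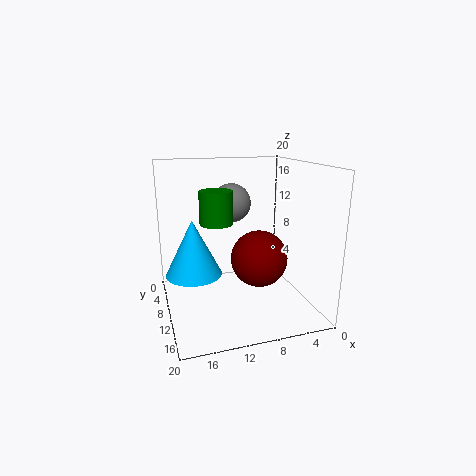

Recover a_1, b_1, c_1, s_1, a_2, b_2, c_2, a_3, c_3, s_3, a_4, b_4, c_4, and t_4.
a_1 = 16, b_1 = 8, c_1 = 4.5, s_1 = 4, a_2 = 9, b_2 = 3.5, c_2 = 13.5, a_3 = 9, c_3 = 9, s_3 = 3.5, a_4 = 14, b_4 = 14, c_4 = 13.5, t_4 = 4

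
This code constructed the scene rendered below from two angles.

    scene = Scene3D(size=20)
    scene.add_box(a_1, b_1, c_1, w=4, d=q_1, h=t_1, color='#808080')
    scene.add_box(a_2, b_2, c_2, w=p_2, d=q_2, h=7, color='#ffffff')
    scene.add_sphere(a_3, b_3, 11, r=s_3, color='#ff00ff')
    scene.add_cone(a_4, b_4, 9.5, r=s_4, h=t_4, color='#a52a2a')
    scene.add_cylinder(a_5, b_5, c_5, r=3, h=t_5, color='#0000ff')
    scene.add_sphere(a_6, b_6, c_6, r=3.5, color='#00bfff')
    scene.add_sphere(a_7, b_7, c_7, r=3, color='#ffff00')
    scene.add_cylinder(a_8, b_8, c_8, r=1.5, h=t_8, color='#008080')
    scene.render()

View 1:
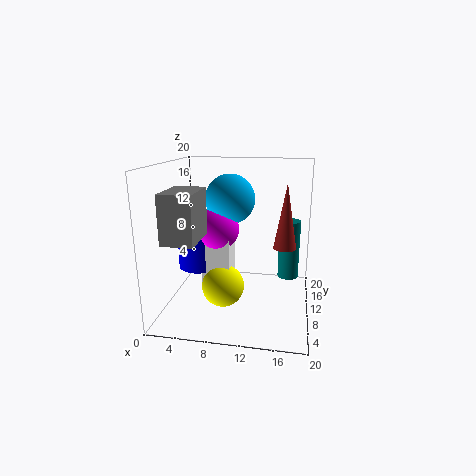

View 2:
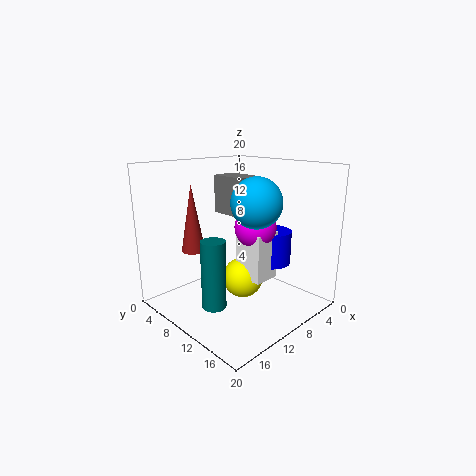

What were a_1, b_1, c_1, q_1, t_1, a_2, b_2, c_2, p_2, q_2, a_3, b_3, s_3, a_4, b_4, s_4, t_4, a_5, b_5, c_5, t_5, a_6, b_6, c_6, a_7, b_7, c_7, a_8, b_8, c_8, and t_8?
a_1 = 2.5; b_1 = 1; c_1 = 11.5; q_1 = 6; t_1 = 6; a_2 = 5; b_2 = 8.5; c_2 = 3.5; p_2 = 4; q_2 = 4.5; a_3 = 7; b_3 = 10.5; s_3 = 3; a_4 = 16.5; b_4 = 8.5; s_4 = 1.5; t_4 = 8.5; a_5 = 4; b_5 = 11; c_5 = 5; t_5 = 5; a_6 = 8.5; b_6 = 12; c_6 = 15; a_7 = 8; b_7 = 9; c_7 = 3; a_8 = 17; b_8 = 13; c_8 = 3.5; t_8 = 8.5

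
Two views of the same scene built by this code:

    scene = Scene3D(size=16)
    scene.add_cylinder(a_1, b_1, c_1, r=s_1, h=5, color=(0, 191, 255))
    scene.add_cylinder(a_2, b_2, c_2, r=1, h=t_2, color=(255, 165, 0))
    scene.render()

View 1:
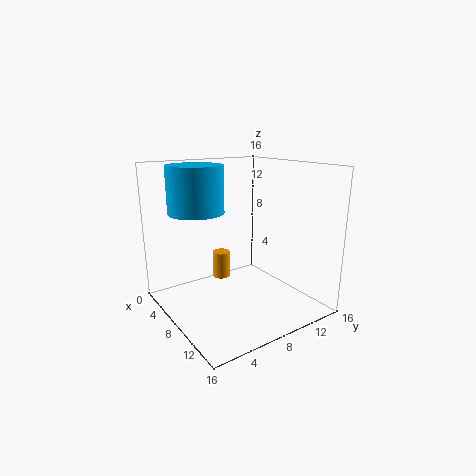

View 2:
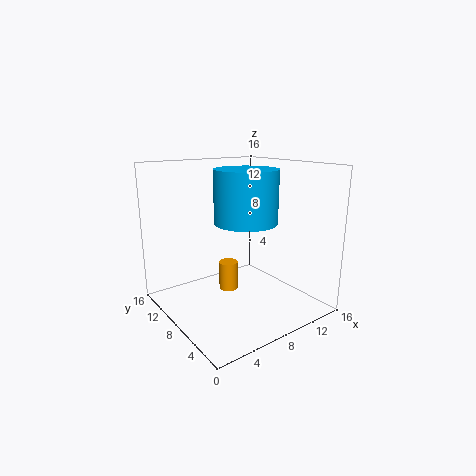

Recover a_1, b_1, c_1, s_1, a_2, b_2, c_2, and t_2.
a_1 = 6; b_1 = 4; c_1 = 11; s_1 = 3; a_2 = 6; b_2 = 7; c_2 = 3; t_2 = 3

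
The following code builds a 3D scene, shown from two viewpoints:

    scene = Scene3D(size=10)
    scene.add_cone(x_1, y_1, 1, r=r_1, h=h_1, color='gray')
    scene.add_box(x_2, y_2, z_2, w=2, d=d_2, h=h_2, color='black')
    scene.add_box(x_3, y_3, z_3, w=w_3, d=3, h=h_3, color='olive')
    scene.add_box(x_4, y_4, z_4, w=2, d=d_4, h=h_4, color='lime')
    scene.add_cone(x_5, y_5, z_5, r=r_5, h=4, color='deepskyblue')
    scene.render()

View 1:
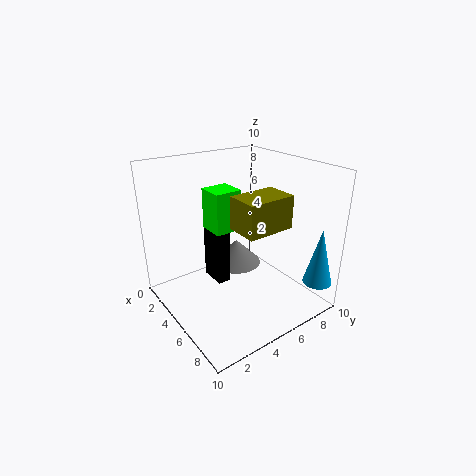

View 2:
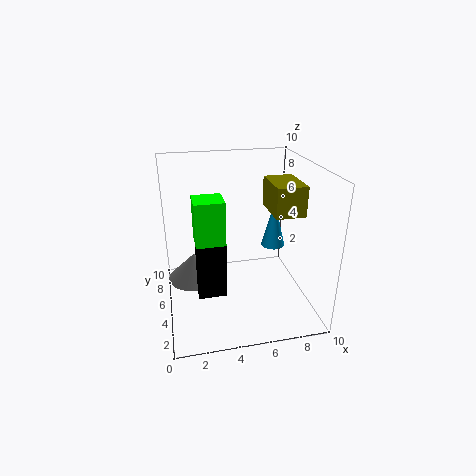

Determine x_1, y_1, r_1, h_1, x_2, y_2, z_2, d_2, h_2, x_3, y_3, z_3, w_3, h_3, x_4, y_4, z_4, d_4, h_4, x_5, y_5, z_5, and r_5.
x_1 = 2, y_1 = 7, r_1 = 2, h_1 = 2, x_2 = 2, y_2 = 4, z_2 = 1, d_2 = 1, h_2 = 4, x_3 = 7, y_3 = 3, z_3 = 7, w_3 = 2, h_3 = 2, x_4 = 2, y_4 = 4, z_4 = 5, d_4 = 2, h_4 = 3, x_5 = 9, y_5 = 9, z_5 = 2, r_5 = 1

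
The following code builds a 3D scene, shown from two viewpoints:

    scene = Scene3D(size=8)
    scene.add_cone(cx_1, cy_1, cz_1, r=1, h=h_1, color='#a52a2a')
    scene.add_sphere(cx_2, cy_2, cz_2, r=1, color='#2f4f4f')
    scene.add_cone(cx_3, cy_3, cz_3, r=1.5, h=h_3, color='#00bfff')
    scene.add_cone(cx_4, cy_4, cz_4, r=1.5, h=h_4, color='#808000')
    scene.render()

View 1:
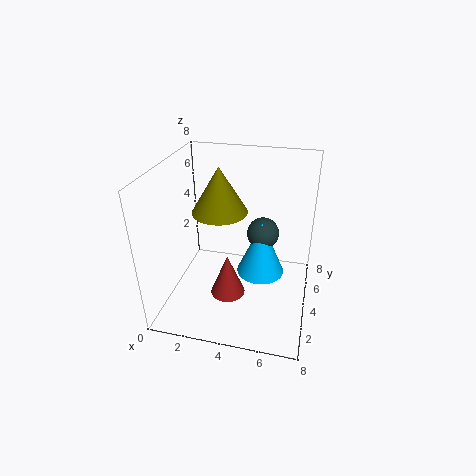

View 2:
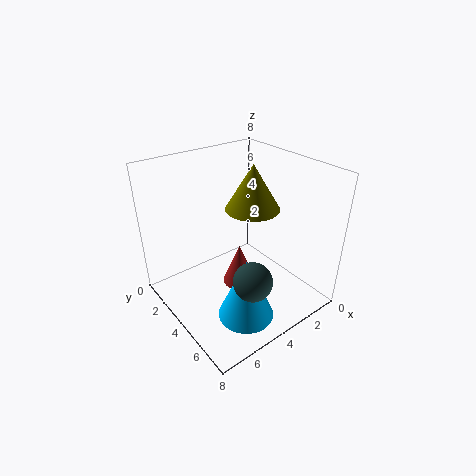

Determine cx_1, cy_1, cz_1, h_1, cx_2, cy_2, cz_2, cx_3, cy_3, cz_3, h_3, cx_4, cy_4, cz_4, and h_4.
cx_1 = 3.5
cy_1 = 3.5
cz_1 = 0.5
h_1 = 2.5
cx_2 = 5
cy_2 = 6.5
cz_2 = 3
cx_3 = 5
cy_3 = 6
cz_3 = 0.5
h_3 = 3.5
cx_4 = 3
cy_4 = 4
cz_4 = 5.5
h_4 = 2.5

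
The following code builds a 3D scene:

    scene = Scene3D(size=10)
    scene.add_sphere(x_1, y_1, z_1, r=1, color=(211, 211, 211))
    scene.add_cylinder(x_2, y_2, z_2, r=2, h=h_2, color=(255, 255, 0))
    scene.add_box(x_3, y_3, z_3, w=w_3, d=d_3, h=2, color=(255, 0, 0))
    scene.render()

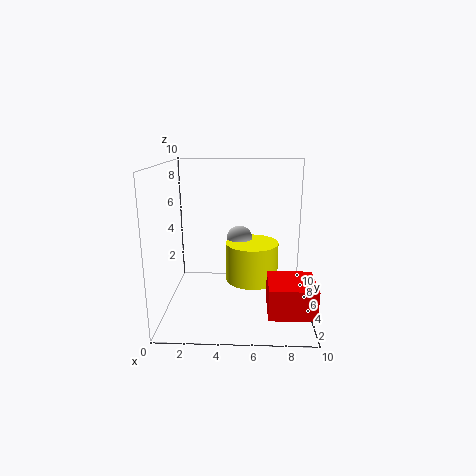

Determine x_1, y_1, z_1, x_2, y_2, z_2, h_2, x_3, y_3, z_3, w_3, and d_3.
x_1 = 5, y_1 = 8, z_1 = 4, x_2 = 6, y_2 = 7, z_2 = 1, h_2 = 3, x_3 = 7, y_3 = 1, z_3 = 1, w_3 = 3, d_3 = 3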